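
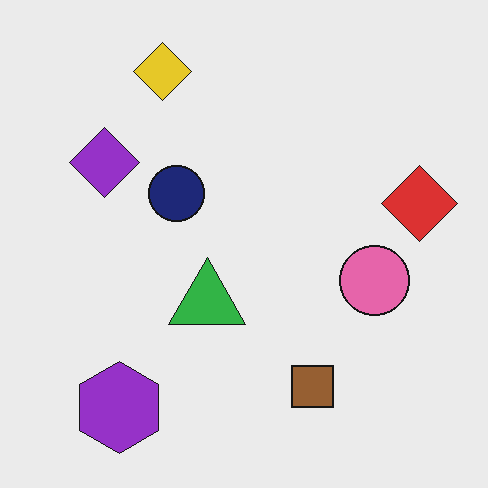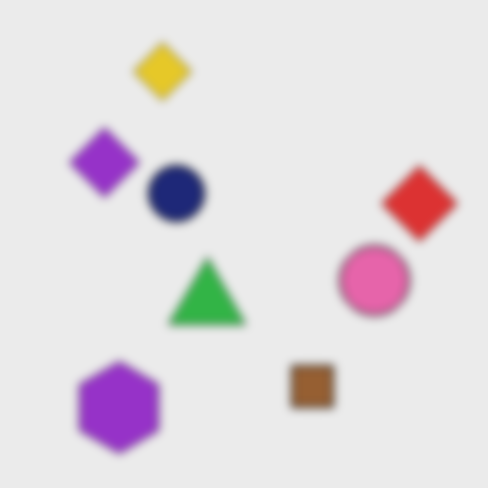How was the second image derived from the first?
It was noticeably gaussian-blurred.

Shape edges and outlines are uniformly softened across the whole image.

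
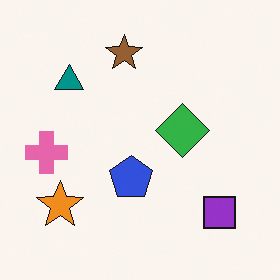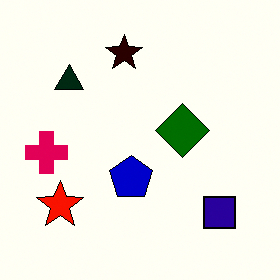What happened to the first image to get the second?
This is the original image boosted in contrast.

Tones are pushed away from mid-grey across the whole image — a global contrast change.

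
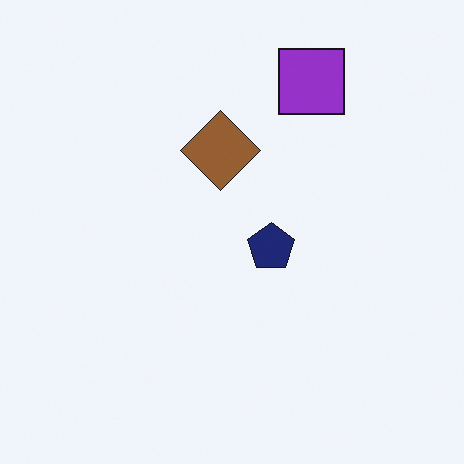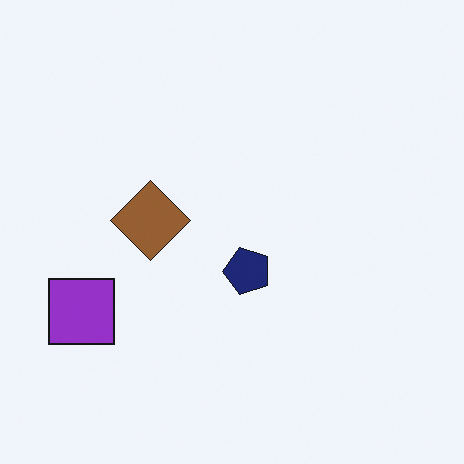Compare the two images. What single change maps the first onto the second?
The second image is the first transposed (reflected across the top-left ↔ bottom-right diagonal).

Shapes have swapped their row and column positions — what was in the top-right is now in the bottom-left — a diagonal reflection.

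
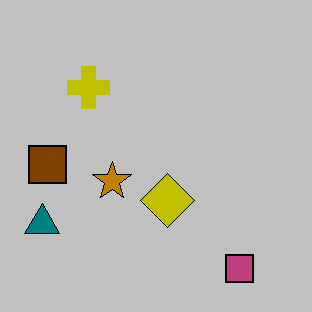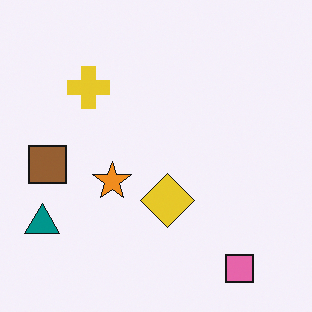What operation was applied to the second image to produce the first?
It was heavily posterized to just a handful of flat colors.

Each flat color has snapped to a coarser quantized level — most visibly, the near-white background has dropped to a flat grey.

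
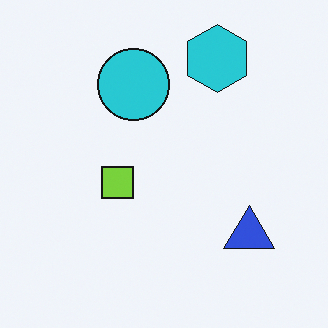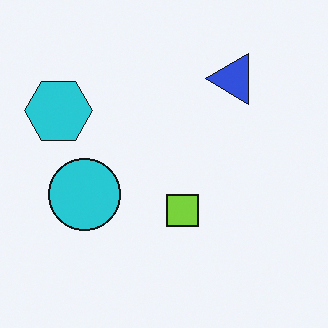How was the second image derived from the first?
This is the original image rotated 90° counter-clockwise.

The cyan hexagon sits in the top of the first image and the left of the second — consistent with a whole-image 90° counter-clockwise rotation.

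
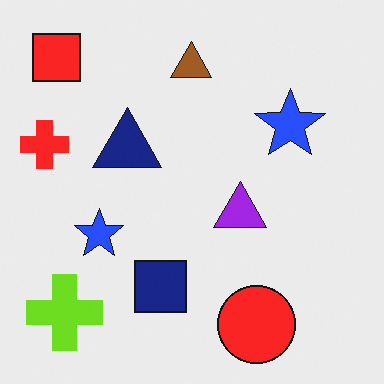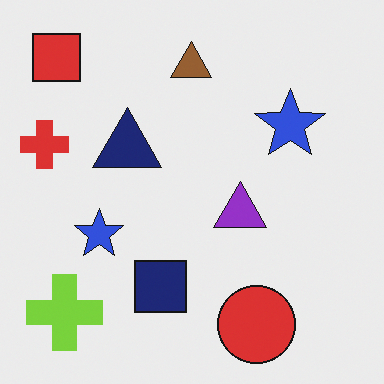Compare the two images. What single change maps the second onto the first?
This is the original image slightly oversaturated.

All colors are more vivid — a global saturation change.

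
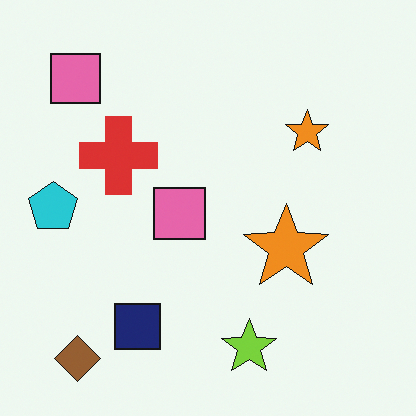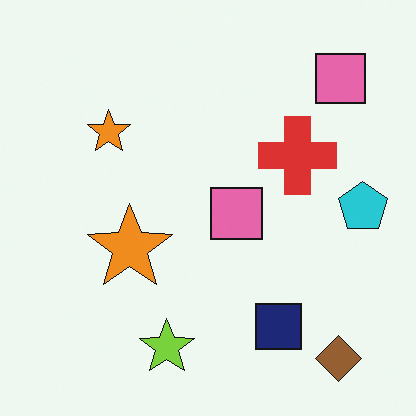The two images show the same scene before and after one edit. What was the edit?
The image was flipped horizontally (left ↔ right).

The cyan pentagon is in the left of the first image and the right of the second — shapes on opposite sides of the vertical midline have swapped in a mirror flip.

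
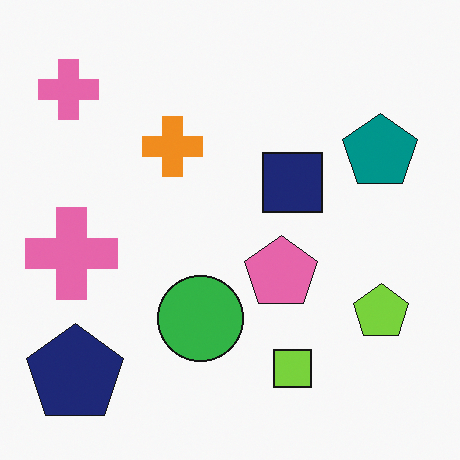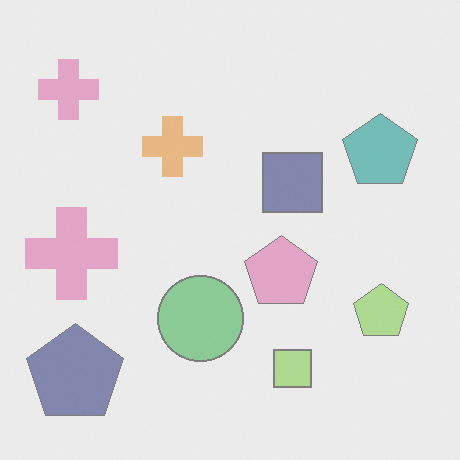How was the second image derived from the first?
Washed out (contrast reduced).

Tones are pushed toward mid-grey across the whole image — a global contrast change.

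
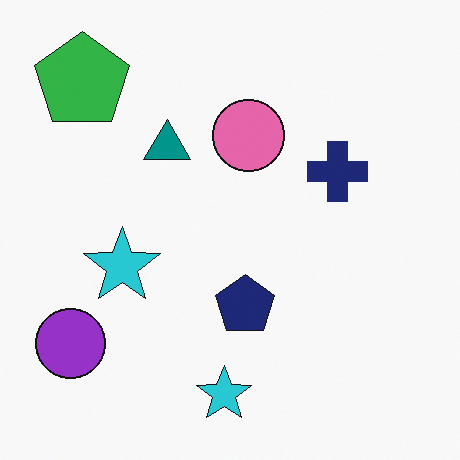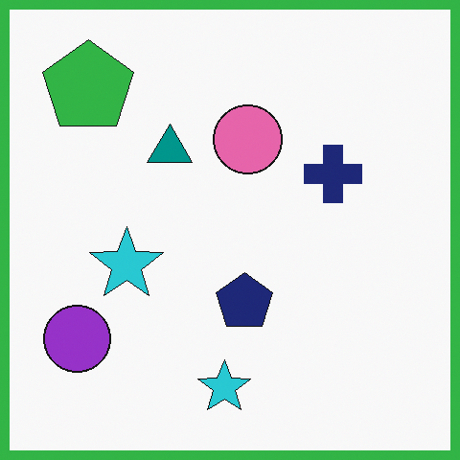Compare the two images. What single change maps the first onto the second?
The transformation is: framed with a green border.

A solid green frame runs around the edge of the second image, with the content slightly shrunk inside it.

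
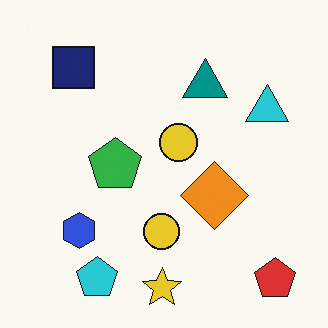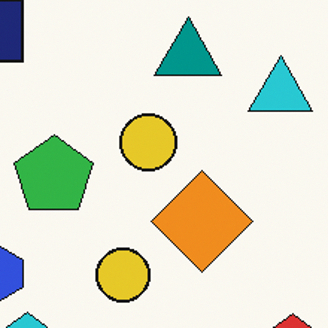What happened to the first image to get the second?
This is the original image cropped slightly and scaled back up.

The visible shapes are larger and the field of view is narrower; shapes near the original edges may be partly or wholly outside the frame — a crop-and-rescale.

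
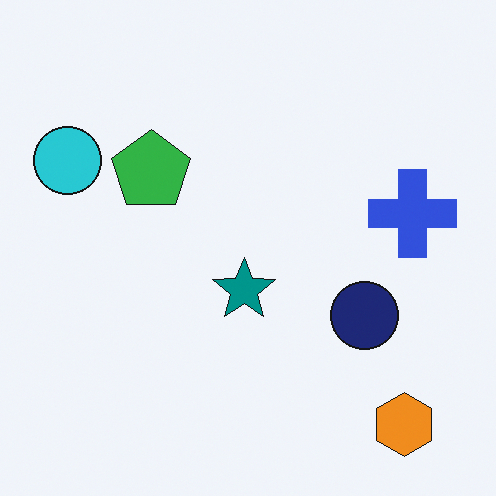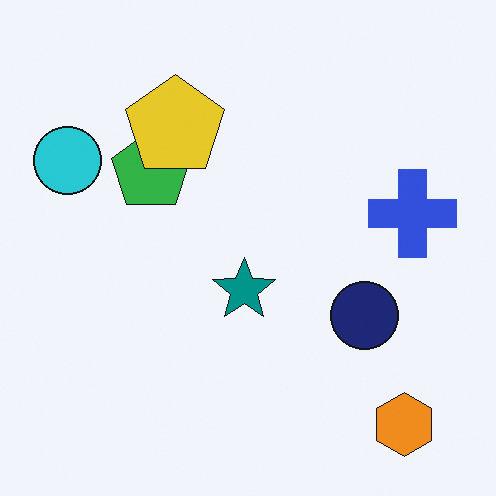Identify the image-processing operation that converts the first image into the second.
It was overlaid with an additional yellow pentagon.

A yellow pentagon appears in the second image that is absent from the first.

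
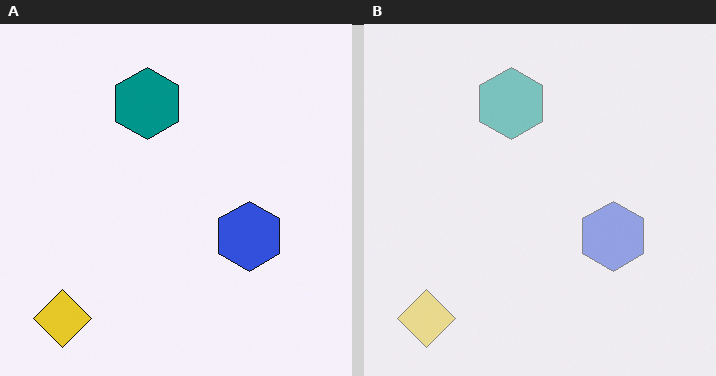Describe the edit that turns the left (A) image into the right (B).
It was washed out (contrast reduced).

Tones are pushed toward mid-grey across the whole image — a global contrast change.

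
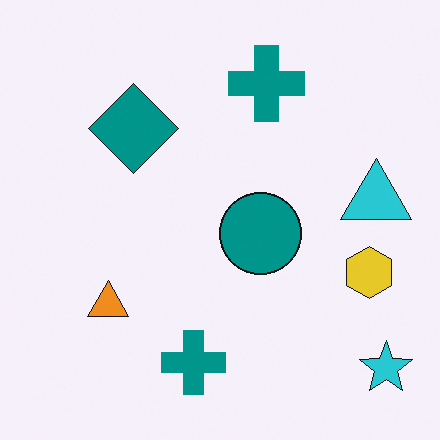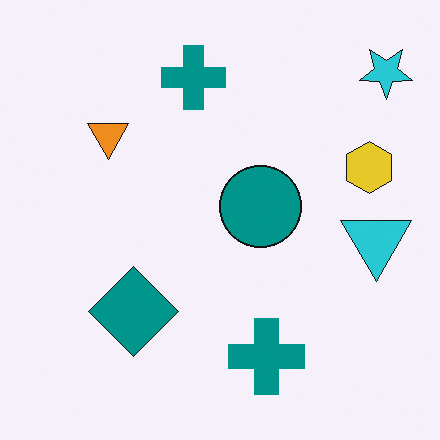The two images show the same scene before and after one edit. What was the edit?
It was flipped vertically (top ↔ bottom).

The cyan star is in the bottom-right of the first image and the top-right of the second — shapes on opposite sides of the horizontal midline have swapped in a mirror flip.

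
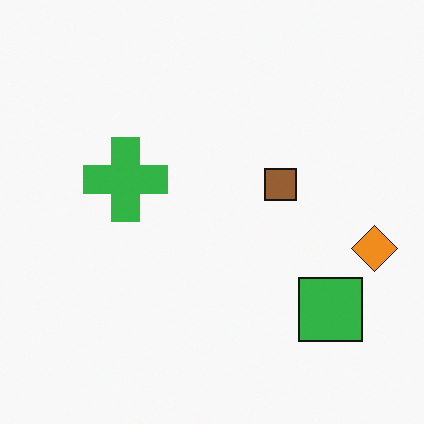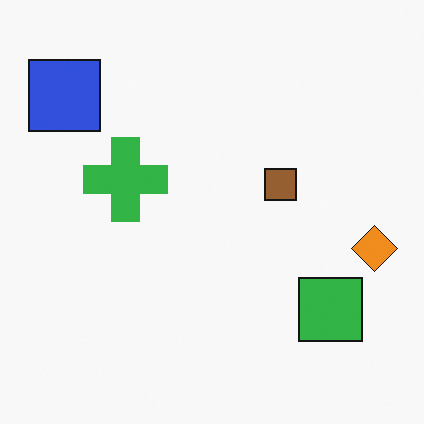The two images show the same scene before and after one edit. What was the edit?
It was overlaid with an additional blue square.

A blue square appears in the second image that is absent from the first.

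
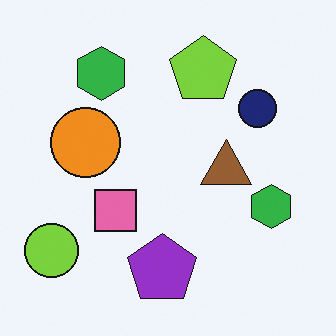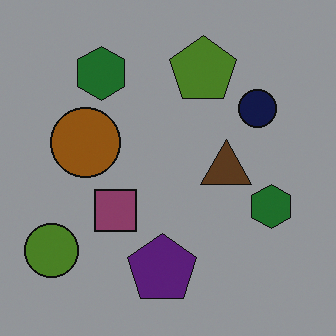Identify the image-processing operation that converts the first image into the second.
It was darkened a lot.

Every pixel — background and shapes alike — is uniformly darkened.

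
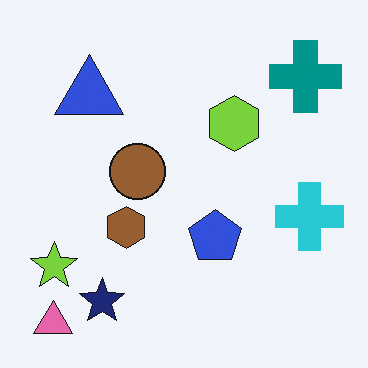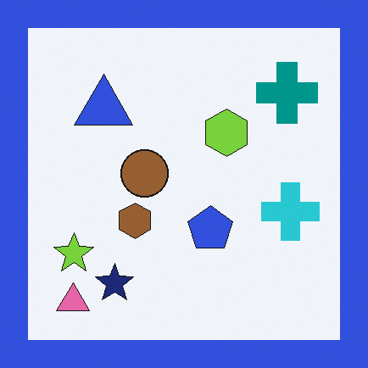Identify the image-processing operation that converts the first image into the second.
This is the original image framed with a blue border.

A solid blue frame runs around the edge of the second image, with the content slightly shrunk inside it.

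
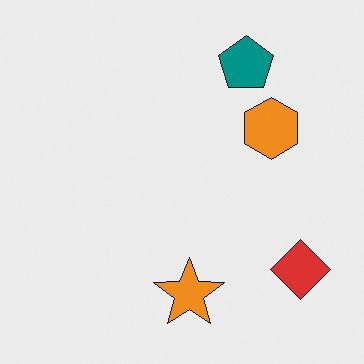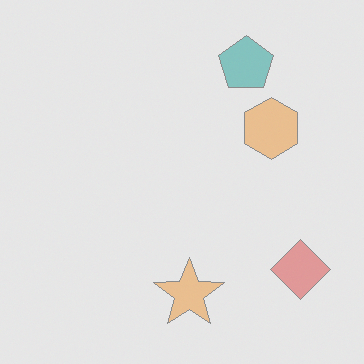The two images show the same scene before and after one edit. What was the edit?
Washed out (contrast reduced).

Tones are pushed toward mid-grey across the whole image — a global contrast change.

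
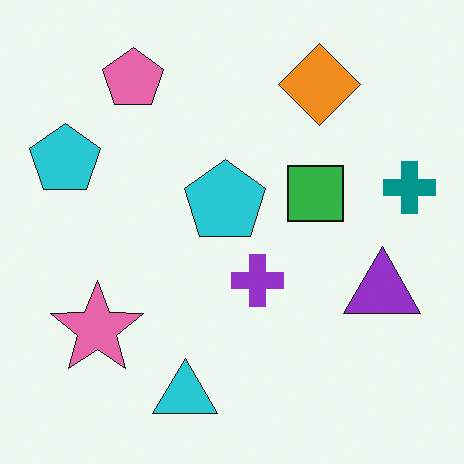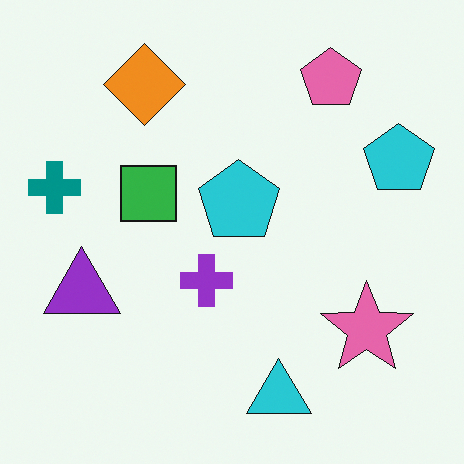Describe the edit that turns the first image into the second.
This is the original image flipped horizontally (left ↔ right).

The teal cross is in the right of the first image and the left of the second — shapes on opposite sides of the vertical midline have swapped in a mirror flip.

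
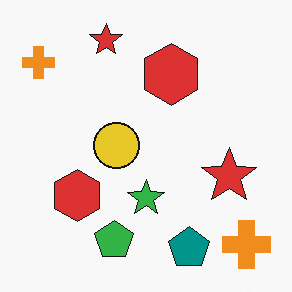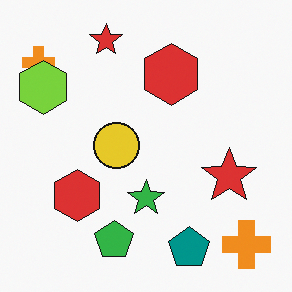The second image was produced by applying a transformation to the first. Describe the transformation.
This is the original image overlaid with an additional lime hexagon.

A lime hexagon appears in the second image that is absent from the first.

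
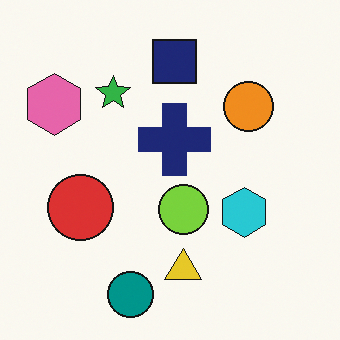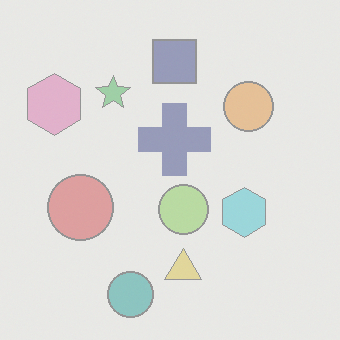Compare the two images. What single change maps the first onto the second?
This is the original image washed out (contrast reduced).

Tones are pushed toward mid-grey across the whole image — a global contrast change.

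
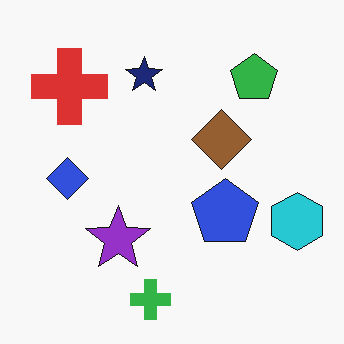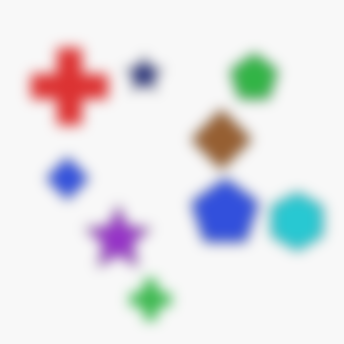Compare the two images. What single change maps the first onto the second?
The transformation is: heavily blurred.

Shape edges and outlines are uniformly softened across the whole image.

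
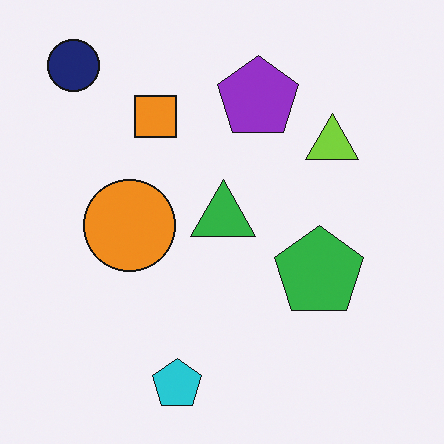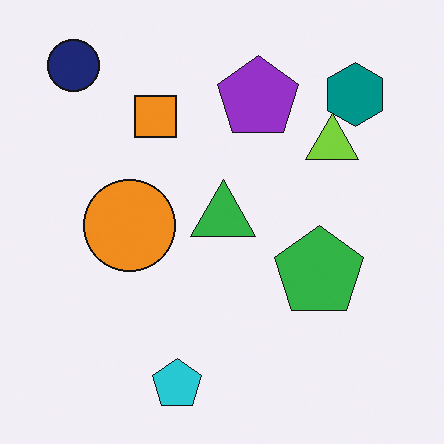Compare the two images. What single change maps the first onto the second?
The image was overlaid with an additional teal hexagon.

A teal hexagon appears in the second image that is absent from the first.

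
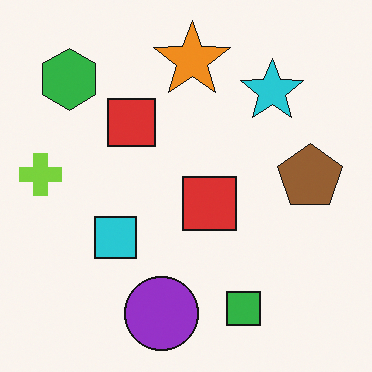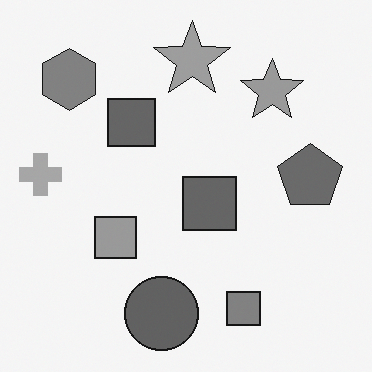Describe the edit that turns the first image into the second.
The second image is the first converted to grayscale.

All color is removed — every shape is now a shade of grey.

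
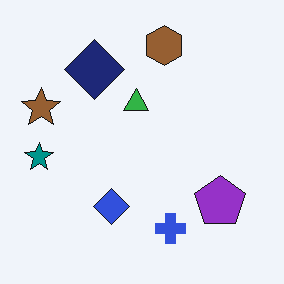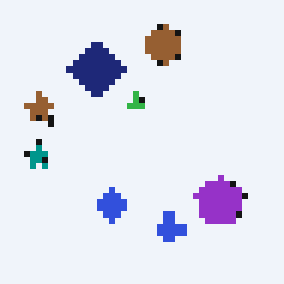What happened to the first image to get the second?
Moderately pixelated.

Shapes are reduced to large square blocks; fine edges and outlines are lost — a downscale-then-upscale (mosaic) effect.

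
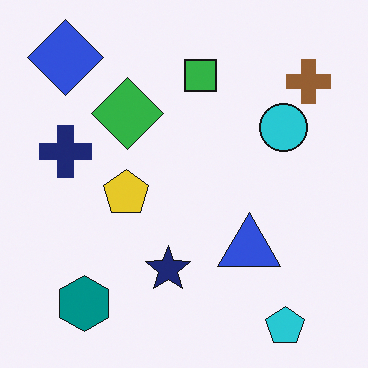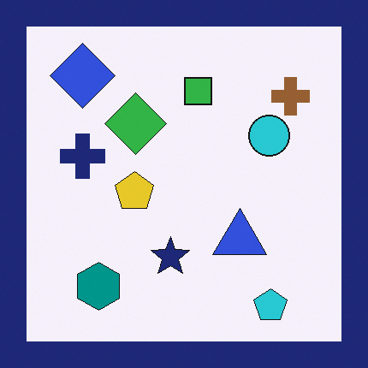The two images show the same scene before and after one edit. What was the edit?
The transformation is: framed with a navy border.

A solid navy frame runs around the edge of the second image, with the content slightly shrunk inside it.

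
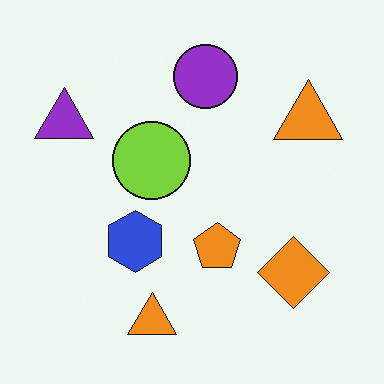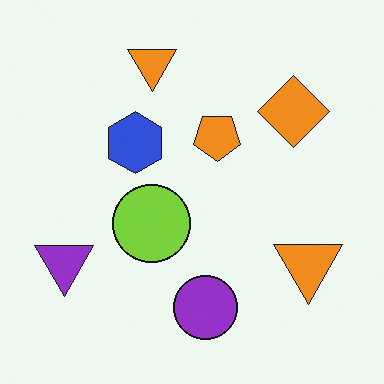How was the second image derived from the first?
Flipped vertically (top ↔ bottom).

The purple circle is in the top of the first image and the bottom of the second — shapes on opposite sides of the horizontal midline have swapped in a mirror flip.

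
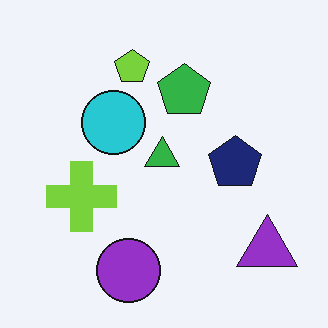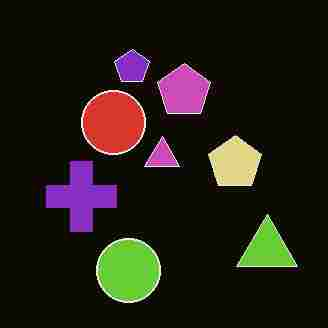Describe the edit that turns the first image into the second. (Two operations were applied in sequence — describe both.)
It was color-inverted (negative), then degraded with heavy JPEG compression.

The light background has become dark and every shape's color is its complement — a photographic negative. Blocky 8×8 compression artifacts appear around shape edges and the flat background shows ringing — characteristic JPEG degradation.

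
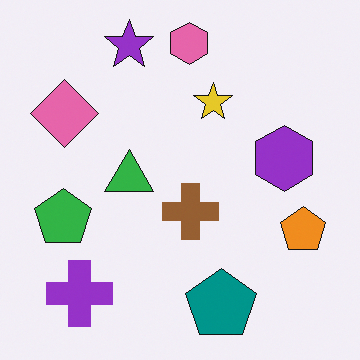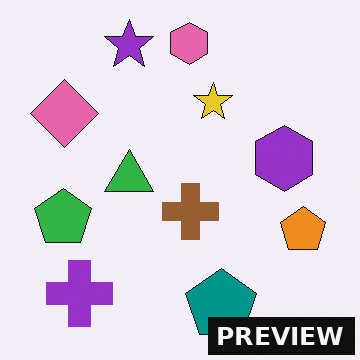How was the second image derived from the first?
It was watermarked with the text "PREVIEW" in the lower-right corner.

A dark label reading "PREVIEW" appears in the lower-right corner.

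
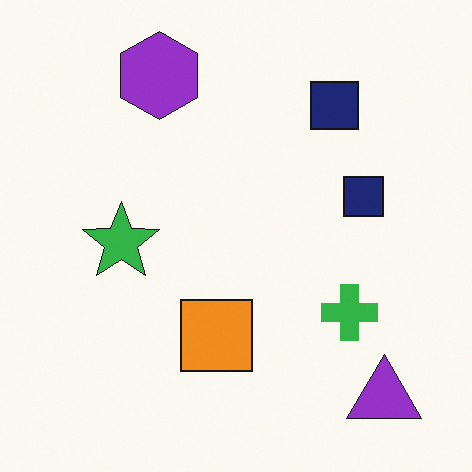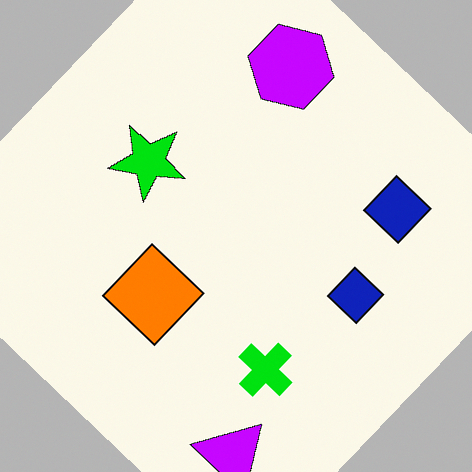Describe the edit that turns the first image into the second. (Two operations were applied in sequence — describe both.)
The transformation is: rotated clockwise by a large amount — several tens of degrees, then made much more vivid (saturation change).

Every shape is tilted by the same angle and the image corners show triangular fill wedges — a whole-image rotation by a non-right angle. All colors are more vivid — a global saturation change.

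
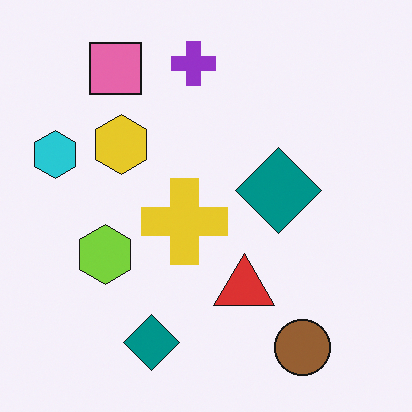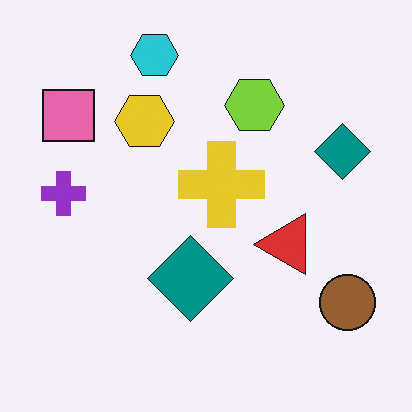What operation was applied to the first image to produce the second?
The image was transposed (reflected across the top-left ↔ bottom-right diagonal).

Shapes have swapped their row and column positions — what was in the top-right is now in the bottom-left — a diagonal reflection.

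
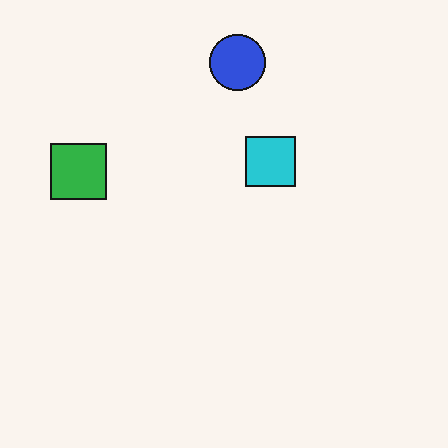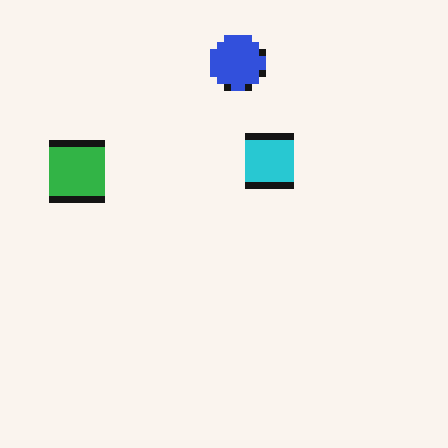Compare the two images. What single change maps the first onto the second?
Moderately pixelated.

Shapes are reduced to large square blocks; fine edges and outlines are lost — a downscale-then-upscale (mosaic) effect.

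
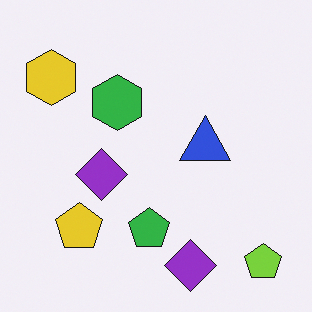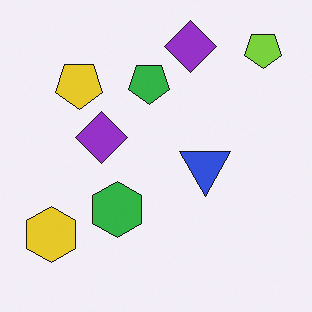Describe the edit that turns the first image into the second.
The image was flipped vertically (top ↔ bottom).

The lime pentagon is in the bottom-right of the first image and the top-right of the second — shapes on opposite sides of the horizontal midline have swapped in a mirror flip.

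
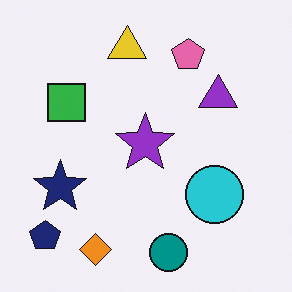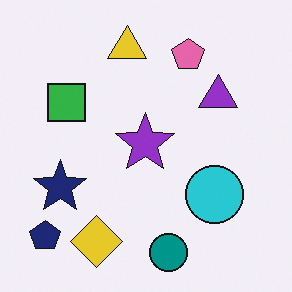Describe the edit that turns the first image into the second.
This is the original image overlaid with an additional yellow diamond.

A yellow diamond appears in the second image that is absent from the first.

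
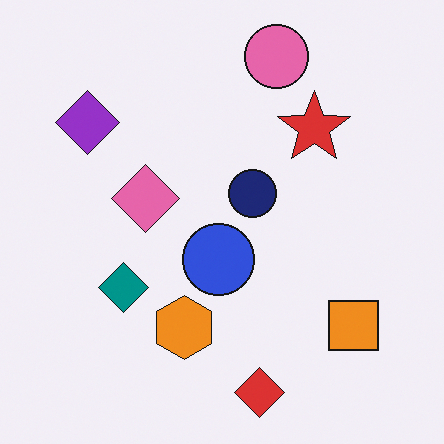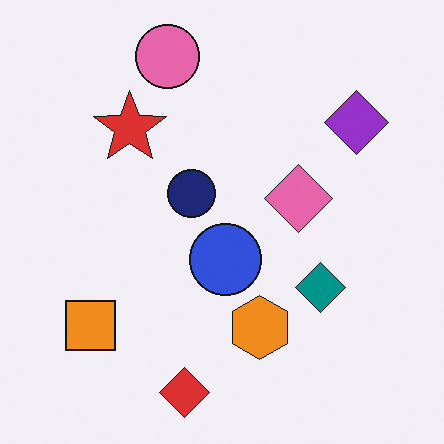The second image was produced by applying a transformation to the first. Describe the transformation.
The image was flipped horizontally (left ↔ right).

The purple diamond is in the top-left of the first image and the top-right of the second — shapes on opposite sides of the vertical midline have swapped in a mirror flip.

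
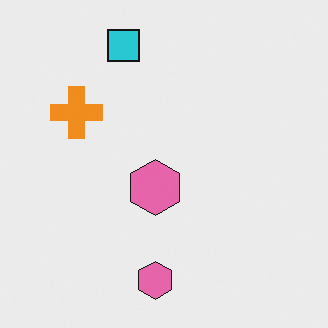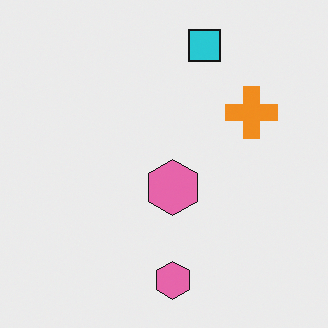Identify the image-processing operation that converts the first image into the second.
The transformation is: flipped horizontally (left ↔ right).

The orange cross is in the left of the first image and the right of the second — shapes on opposite sides of the vertical midline have swapped in a mirror flip.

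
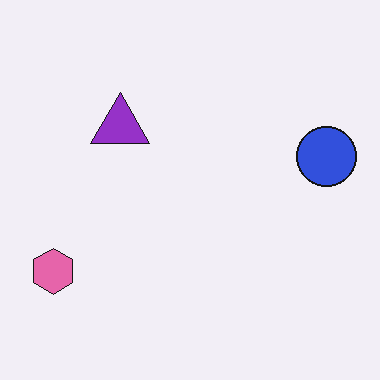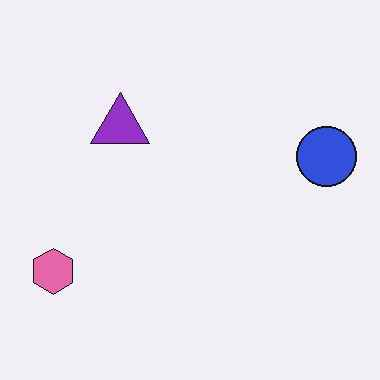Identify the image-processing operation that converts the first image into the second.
It was given moderate JPEG compression.

Blocky 8×8 compression artifacts appear around shape edges and the flat background shows ringing — characteristic JPEG degradation.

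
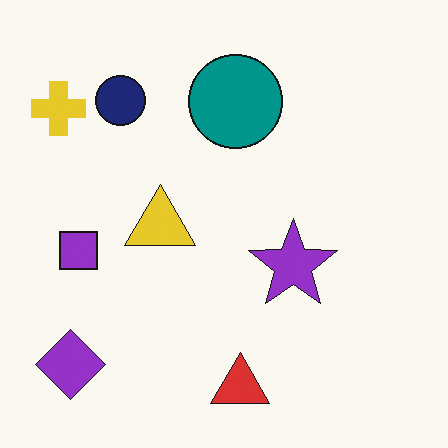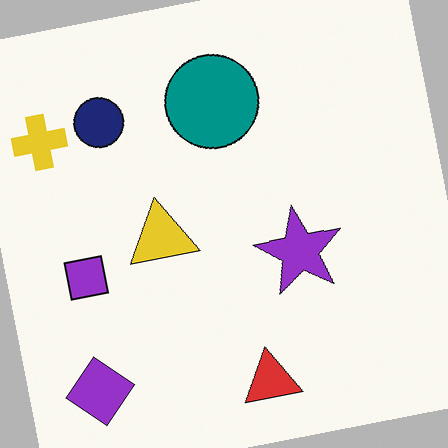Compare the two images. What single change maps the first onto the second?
Rotated counter-clockwise by a small amount.

Every shape is tilted by the same angle and the image corners show triangular fill wedges — a whole-image rotation by a non-right angle.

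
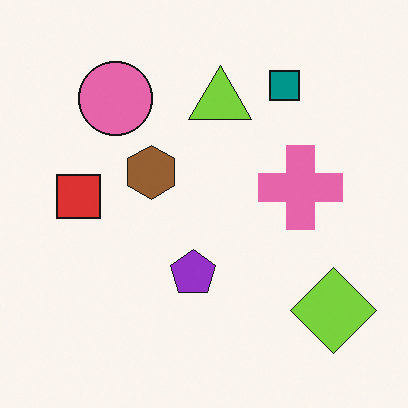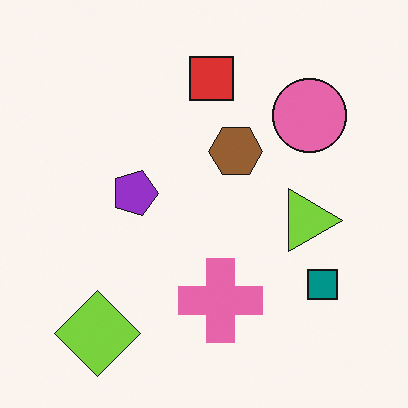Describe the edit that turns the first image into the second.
It was rotated 90° clockwise.

The lime diamond sits in the bottom-right of the first image and the bottom-left of the second — consistent with a whole-image 90° clockwise rotation.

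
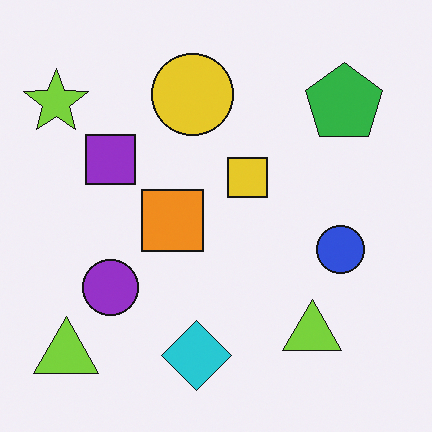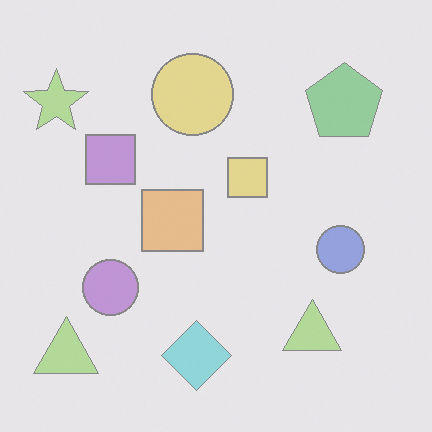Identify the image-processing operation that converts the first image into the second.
The transformation is: given much lower contrast.

Tones are pushed toward mid-grey across the whole image — a global contrast change.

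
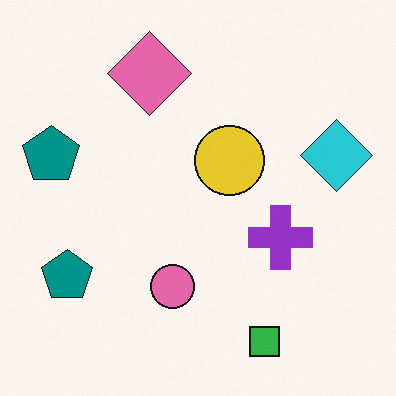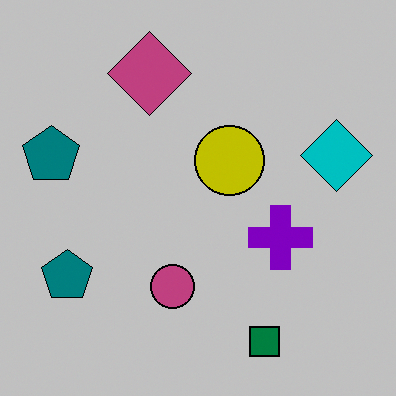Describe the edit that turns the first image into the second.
The transformation is: heavily posterized to just a handful of flat colors.

Each flat color has snapped to a coarser quantized level — most visibly, the near-white background has dropped to a flat grey.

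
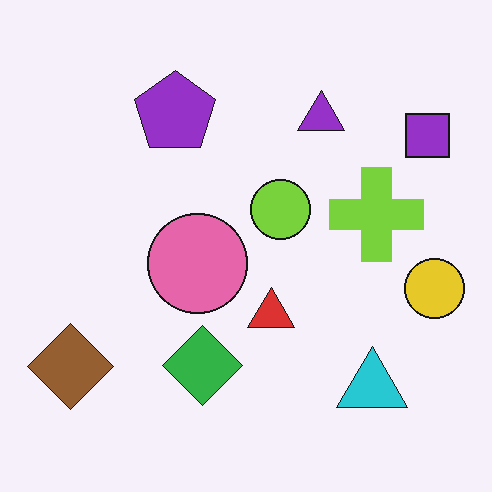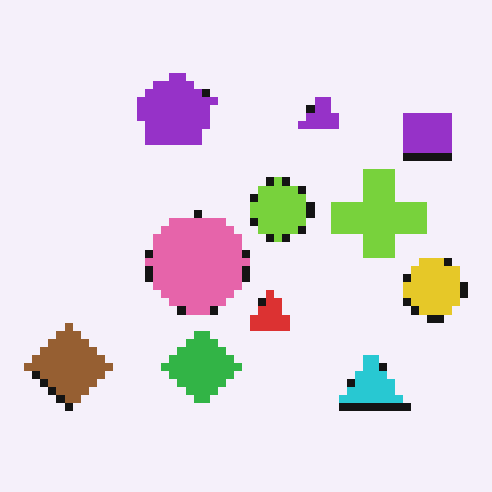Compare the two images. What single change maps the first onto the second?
It was moderately pixelated.

Shapes are reduced to large square blocks; fine edges and outlines are lost — a downscale-then-upscale (mosaic) effect.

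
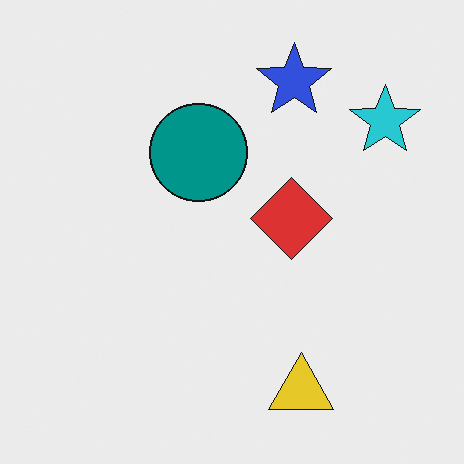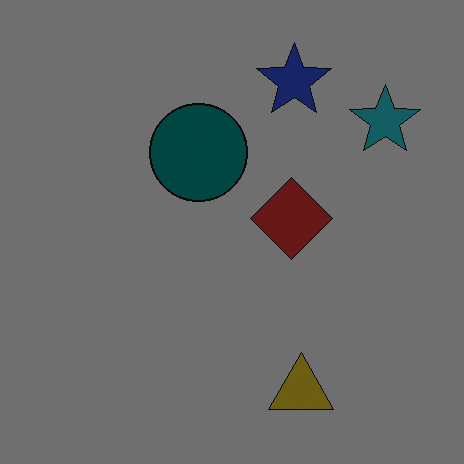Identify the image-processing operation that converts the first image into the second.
It was noticeably darkened.

Every pixel — background and shapes alike — is uniformly darkened.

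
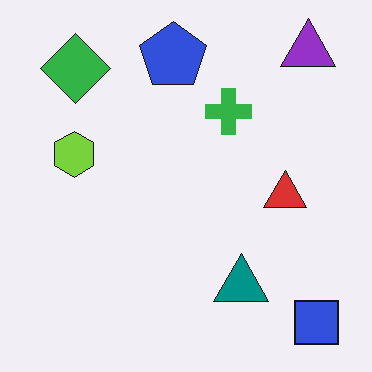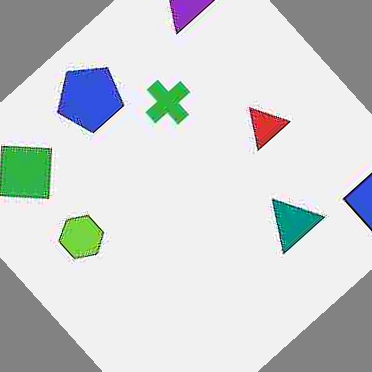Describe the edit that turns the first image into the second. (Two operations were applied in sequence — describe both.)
This is the original image degraded with heavy JPEG compression, then rotated counter-clockwise by a large amount — several tens of degrees.

Blocky 8×8 compression artifacts appear around shape edges and the flat background shows ringing — characteristic JPEG degradation. Every shape is tilted by the same angle and the image corners show triangular fill wedges — a whole-image rotation by a non-right angle.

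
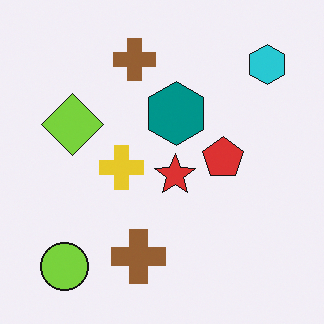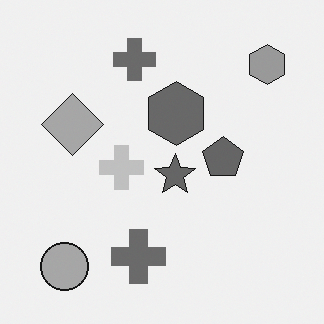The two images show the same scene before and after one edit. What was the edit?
The image was converted to grayscale.

All color is removed — every shape is now a shade of grey.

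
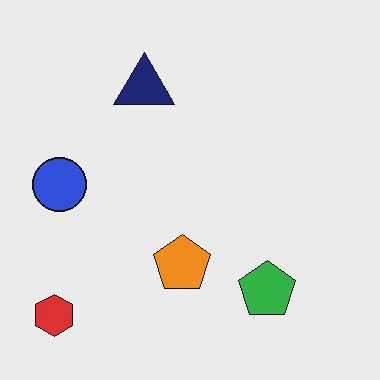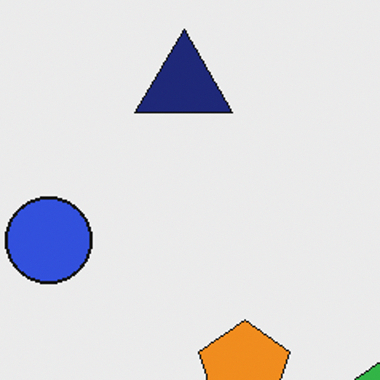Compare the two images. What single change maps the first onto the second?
It was cropped to a modestly smaller region and rescaled.

The visible shapes are larger and the field of view is narrower; shapes near the original edges may be partly or wholly outside the frame — a crop-and-rescale.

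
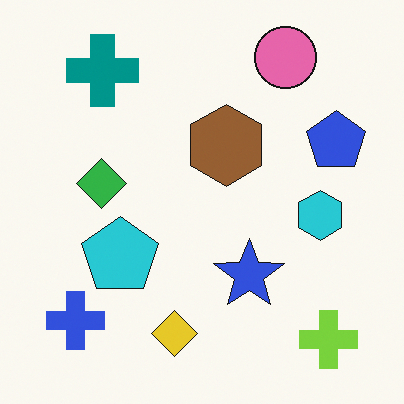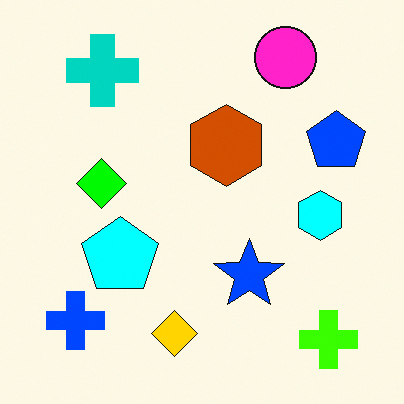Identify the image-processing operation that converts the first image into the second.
The transformation is: made much more vivid (saturation change).

All colors are more vivid — a global saturation change.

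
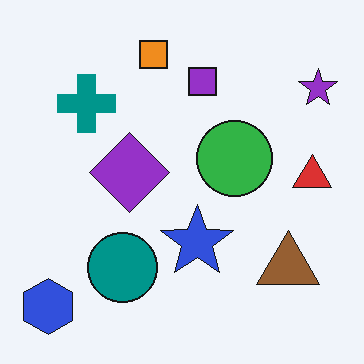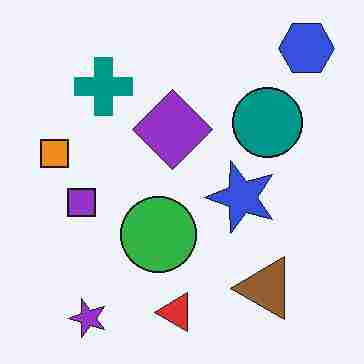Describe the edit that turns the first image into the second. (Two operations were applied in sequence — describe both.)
The image was transposed (reflected across the top-left ↔ bottom-right diagonal), then degraded with heavy JPEG compression.

Shapes have swapped their row and column positions — what was in the top-right is now in the bottom-left — a diagonal reflection. Blocky 8×8 compression artifacts appear around shape edges and the flat background shows ringing — characteristic JPEG degradation.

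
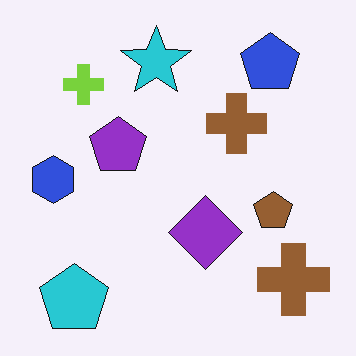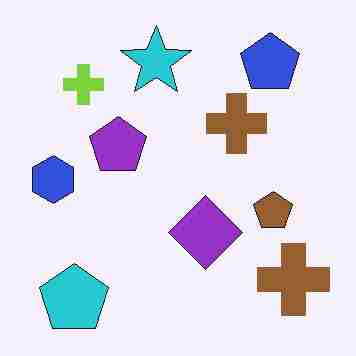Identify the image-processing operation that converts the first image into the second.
Degraded with heavy JPEG compression.

Blocky 8×8 compression artifacts appear around shape edges and the flat background shows ringing — characteristic JPEG degradation.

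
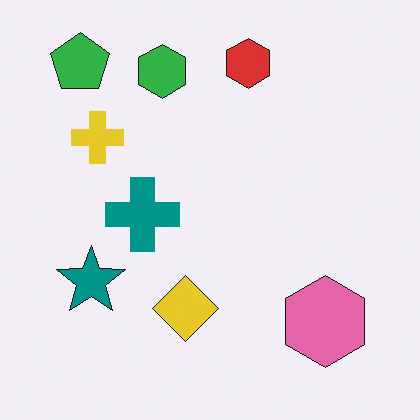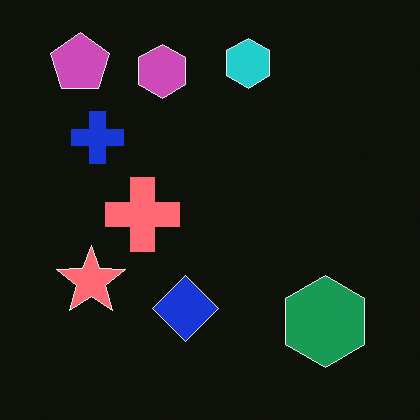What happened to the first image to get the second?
This is the original image color-inverted (negative).

The light background has become dark and every shape's color is its complement — a photographic negative.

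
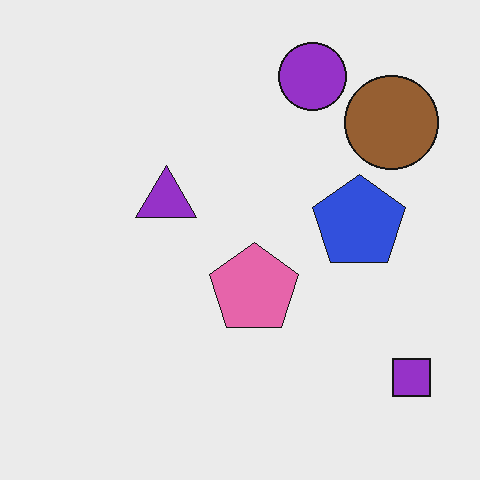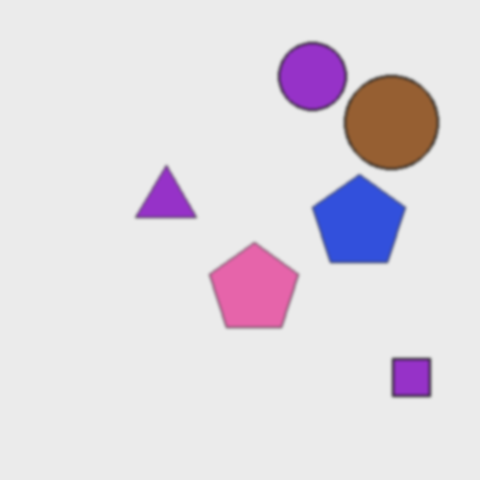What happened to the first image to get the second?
This is the original image lightly blurred.

Shape edges and outlines are uniformly softened across the whole image.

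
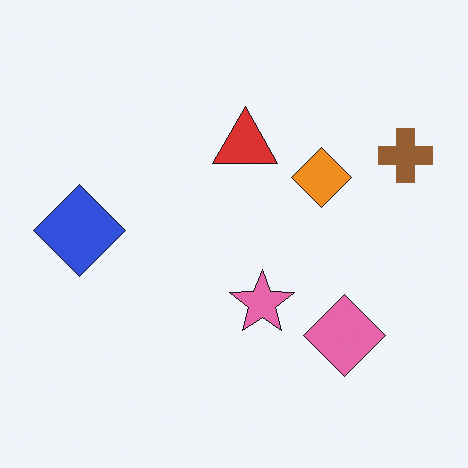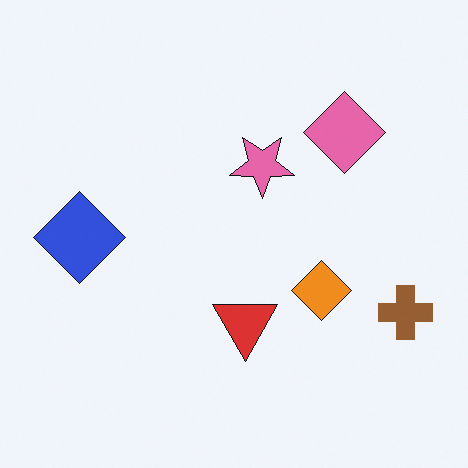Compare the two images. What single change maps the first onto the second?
This is the original image flipped vertically (top ↔ bottom).

The pink diamond is in the bottom-right of the first image and the top-right of the second — shapes on opposite sides of the horizontal midline have swapped in a mirror flip.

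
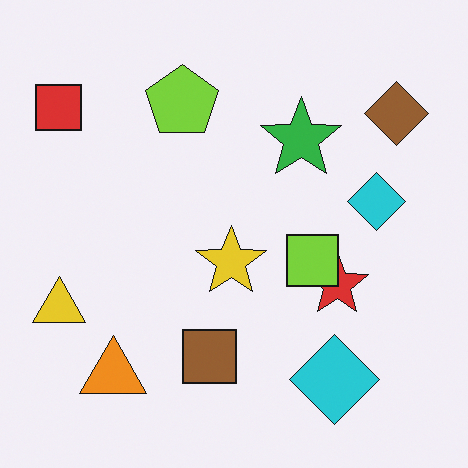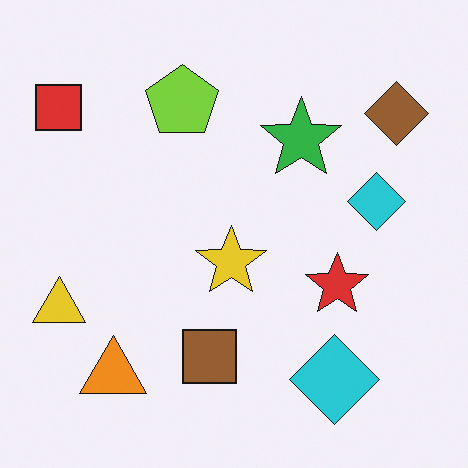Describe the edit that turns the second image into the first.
This is the original image overlaid with an additional lime square.

A lime square appears in the first image that is absent from the second.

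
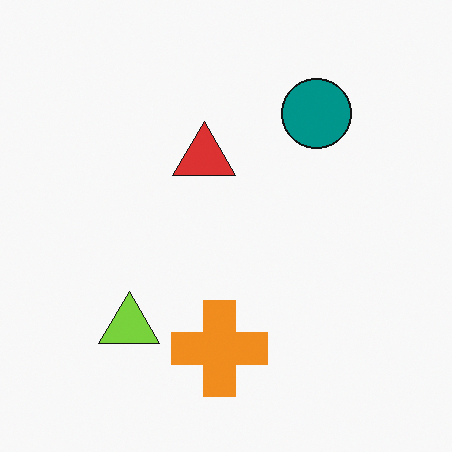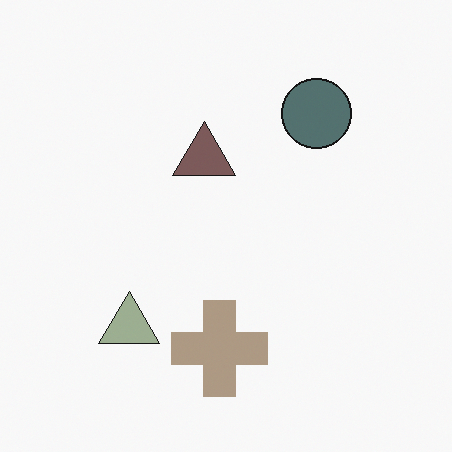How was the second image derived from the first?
Made much more muted (saturation change).

All colors are more muted and greyish — a global saturation change.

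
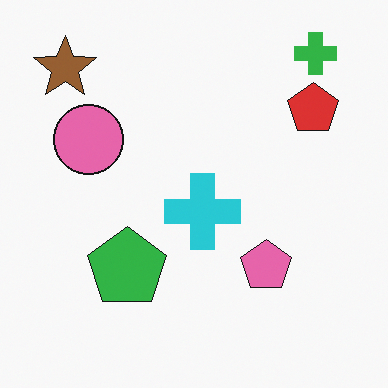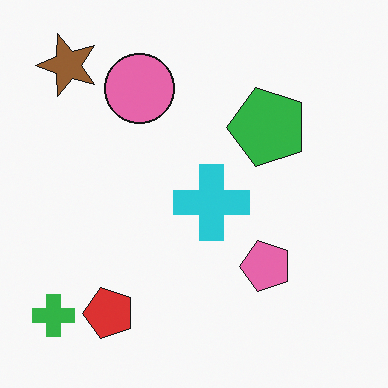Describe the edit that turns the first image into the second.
This is the original image transposed (reflected across the top-left ↔ bottom-right diagonal).

Shapes have swapped their row and column positions — what was in the top-right is now in the bottom-left — a diagonal reflection.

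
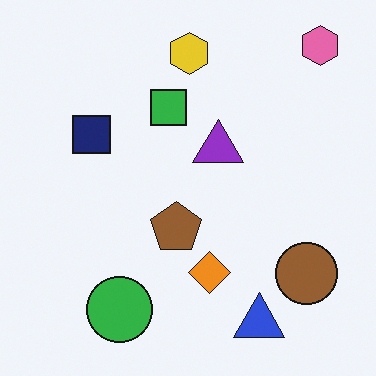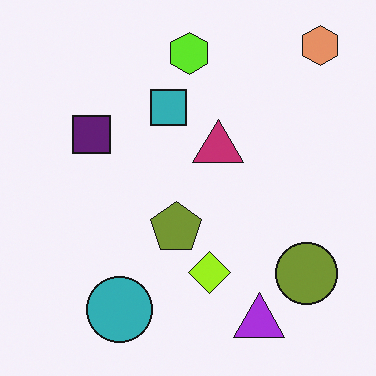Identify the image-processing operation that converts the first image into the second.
The second image is the first hue-shifted by a small amount.

Every shape's color has rotated by the same amount around the hue wheel — a uniform hue shift.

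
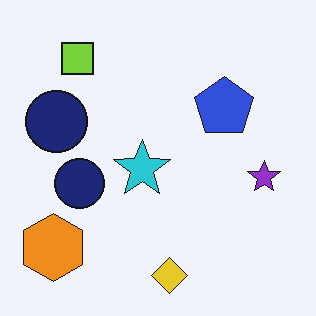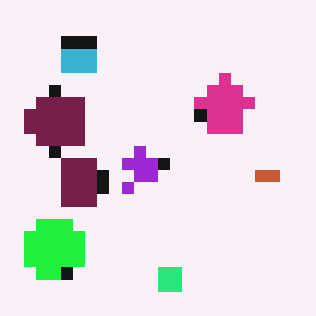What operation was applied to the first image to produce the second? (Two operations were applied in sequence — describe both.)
The image was hue-shifted noticeably, then coarsely pixelated.

Every shape's color has rotated by the same amount around the hue wheel — a uniform hue shift. Shapes are reduced to large square blocks; fine edges and outlines are lost — a downscale-then-upscale (mosaic) effect.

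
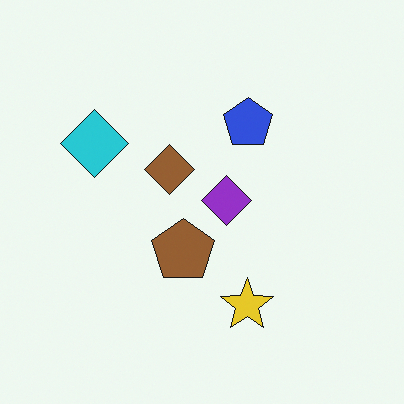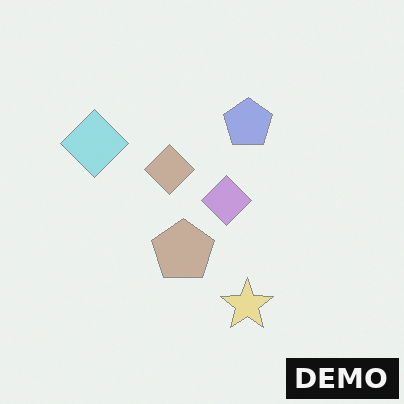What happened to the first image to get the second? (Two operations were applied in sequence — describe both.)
The second image is the first given much lower contrast, then watermarked with the text "DEMO" in the lower-right corner.

Tones are pushed toward mid-grey across the whole image — a global contrast change. A dark label reading "DEMO" appears in the lower-right corner.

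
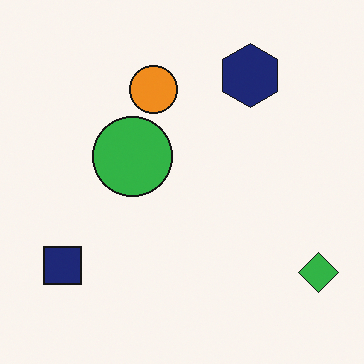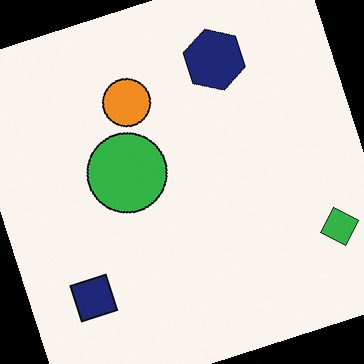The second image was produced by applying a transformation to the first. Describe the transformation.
Rotated counter-clockwise by a moderate amount.

Every shape is tilted by the same angle and the image corners show triangular fill wedges — a whole-image rotation by a non-right angle.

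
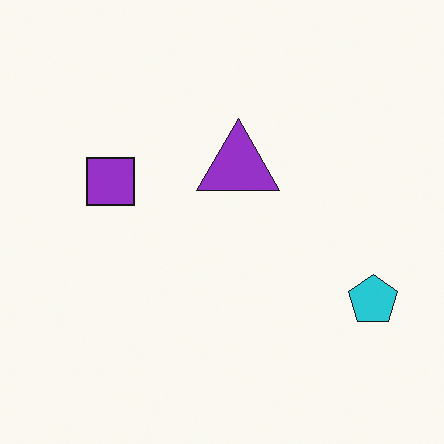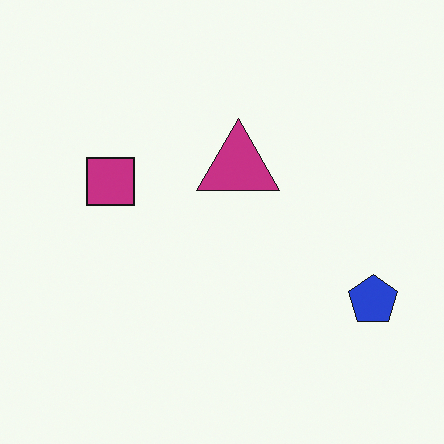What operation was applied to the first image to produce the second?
The transformation is: hue-shifted by a small amount.

Every shape's color has rotated by the same amount around the hue wheel — a uniform hue shift.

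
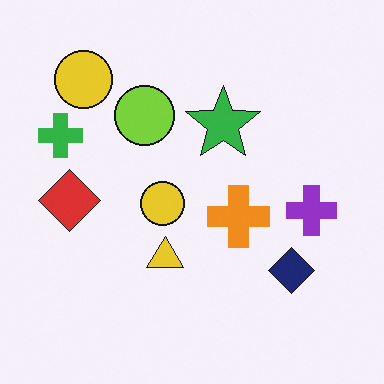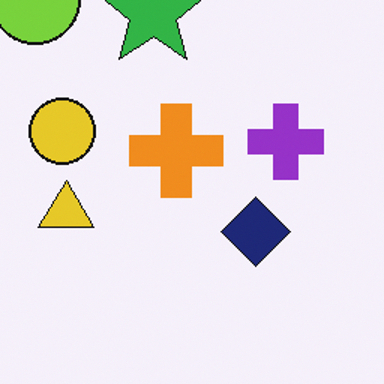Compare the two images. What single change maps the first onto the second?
This is the original image cropped to a modestly smaller region and rescaled.

The visible shapes are larger and the field of view is narrower; shapes near the original edges may be partly or wholly outside the frame — a crop-and-rescale.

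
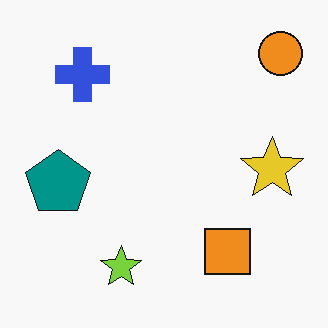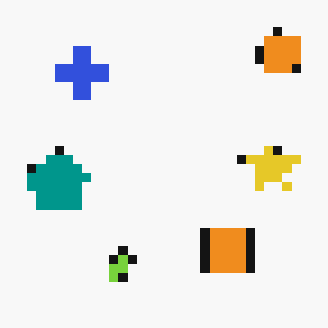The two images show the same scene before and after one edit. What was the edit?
It was coarsely pixelated.

Shapes are reduced to large square blocks; fine edges and outlines are lost — a downscale-then-upscale (mosaic) effect.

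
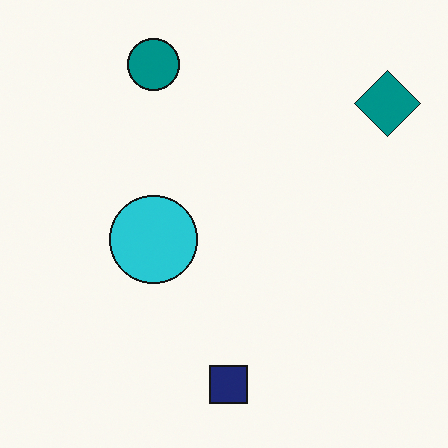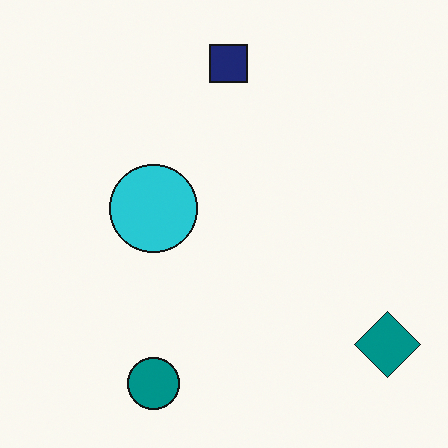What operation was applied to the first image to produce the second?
It was flipped vertically (top ↔ bottom).

The teal circle is in the top of the first image and the bottom of the second — shapes on opposite sides of the horizontal midline have swapped in a mirror flip.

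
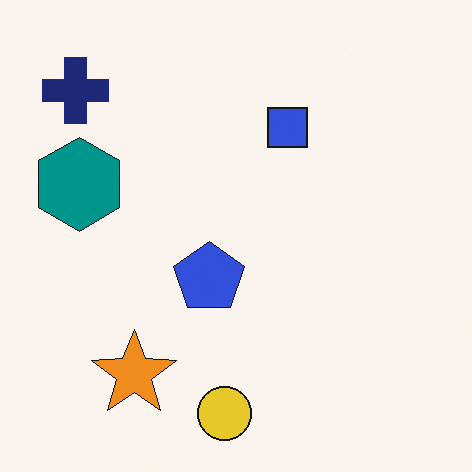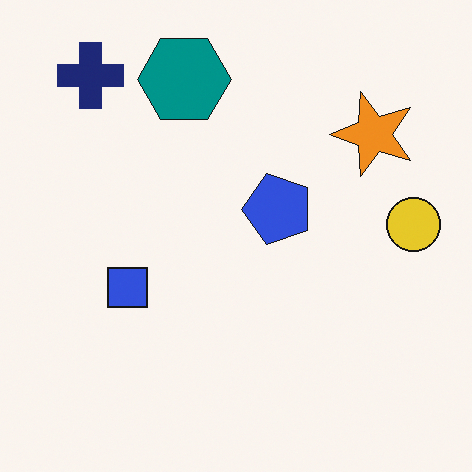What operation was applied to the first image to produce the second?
Transposed (reflected across the top-left ↔ bottom-right diagonal).

Shapes have swapped their row and column positions — what was in the top-right is now in the bottom-left — a diagonal reflection.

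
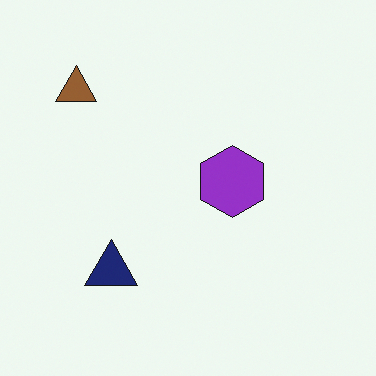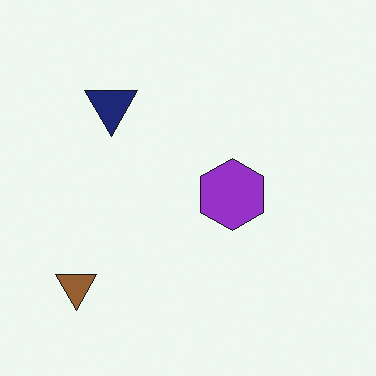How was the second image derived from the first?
This is the original image flipped vertically (top ↔ bottom).

The brown triangle is in the top-left of the first image and the bottom-left of the second — shapes on opposite sides of the horizontal midline have swapped in a mirror flip.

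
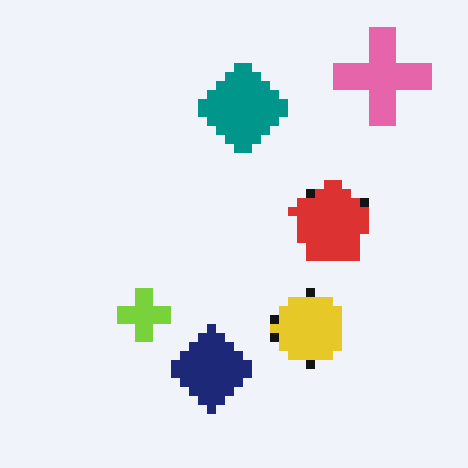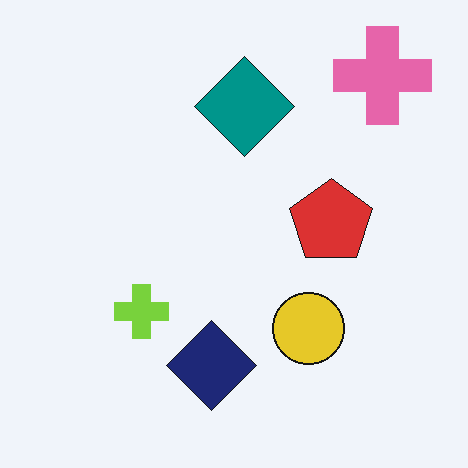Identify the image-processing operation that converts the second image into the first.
The image was heavily pixelated into large blocks.

Shapes are reduced to large square blocks; fine edges and outlines are lost — a downscale-then-upscale (mosaic) effect.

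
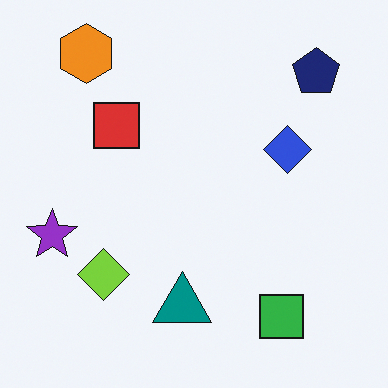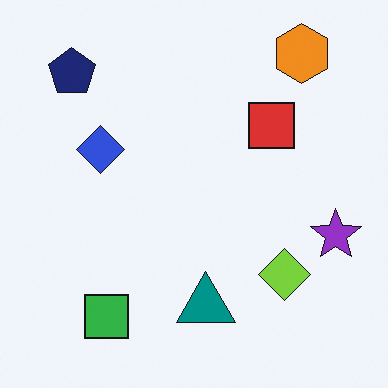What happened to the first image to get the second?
It was flipped horizontally (left ↔ right).

The purple star is in the left of the first image and the right of the second — shapes on opposite sides of the vertical midline have swapped in a mirror flip.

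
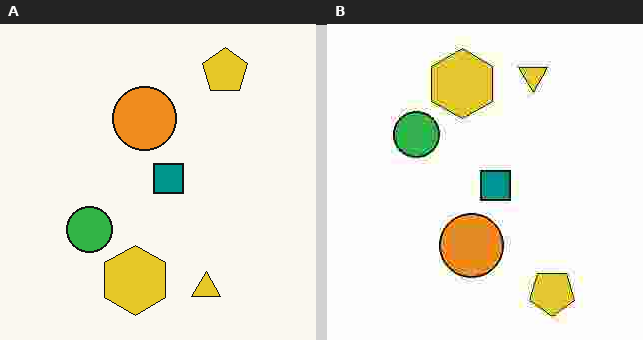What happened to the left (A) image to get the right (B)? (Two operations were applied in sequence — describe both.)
The right (B) image is the left (A) degraded with heavy JPEG compression, then flipped vertically (top ↔ bottom).

Blocky 8×8 compression artifacts appear around shape edges and the flat background shows ringing — characteristic JPEG degradation. The yellow pentagon is in the top-right of the left (A) image and the bottom-right of the right (B) — shapes on opposite sides of the horizontal midline have swapped in a mirror flip.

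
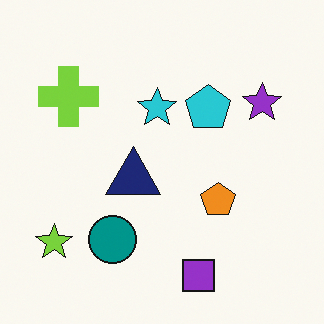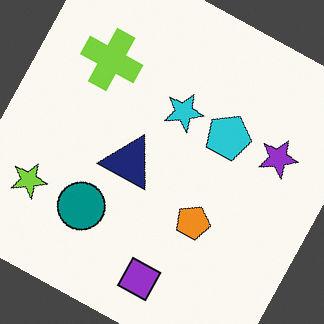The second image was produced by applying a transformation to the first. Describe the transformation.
This is the original image rotated clockwise by a clearly visible amount.

Every shape is tilted by the same angle and the image corners show triangular fill wedges — a whole-image rotation by a non-right angle.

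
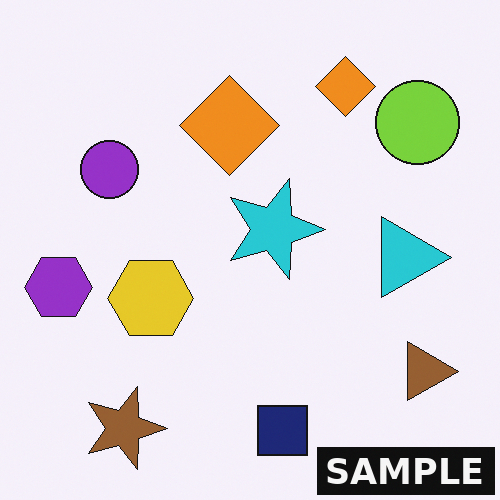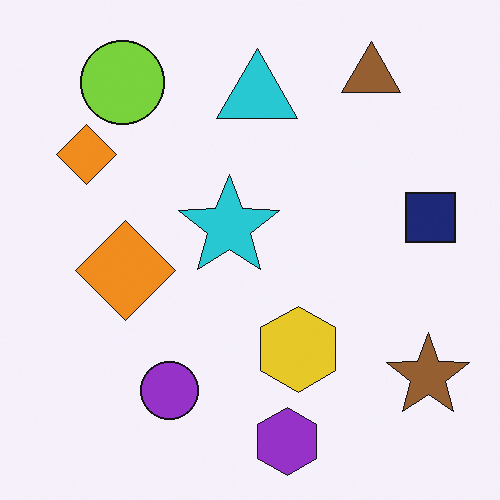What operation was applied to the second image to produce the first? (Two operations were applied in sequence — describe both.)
Rotated 90° clockwise, then watermarked with the text "SAMPLE" in the lower-right corner.

The brown star sits in the bottom-right of the second image and the bottom-left of the first — consistent with a whole-image 90° clockwise rotation. A dark label reading "SAMPLE" appears in the lower-right corner.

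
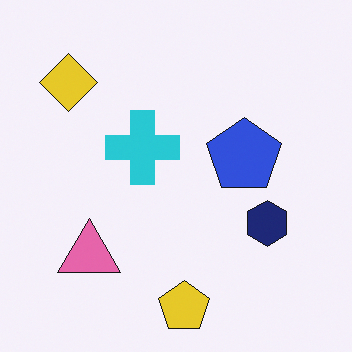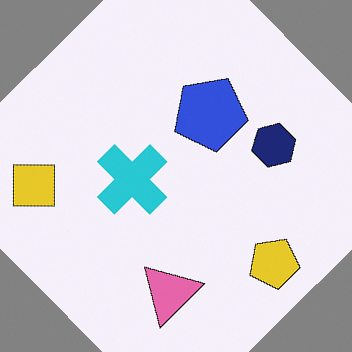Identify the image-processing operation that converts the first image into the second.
The transformation is: rotated counter-clockwise by a large amount — several tens of degrees.

Every shape is tilted by the same angle and the image corners show triangular fill wedges — a whole-image rotation by a non-right angle.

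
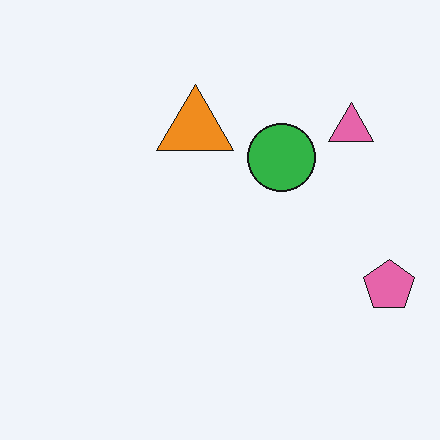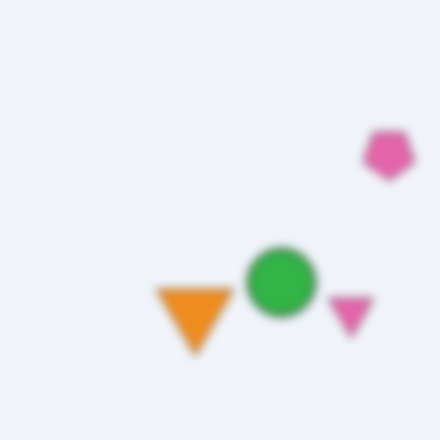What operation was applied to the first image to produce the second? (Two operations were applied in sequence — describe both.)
The transformation is: flipped vertically (top ↔ bottom), then moderately blurred.

The orange triangle is in the top of the first image and the bottom of the second — shapes on opposite sides of the horizontal midline have swapped in a mirror flip. Shape edges and outlines are uniformly softened across the whole image.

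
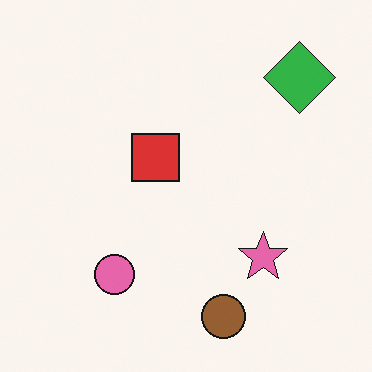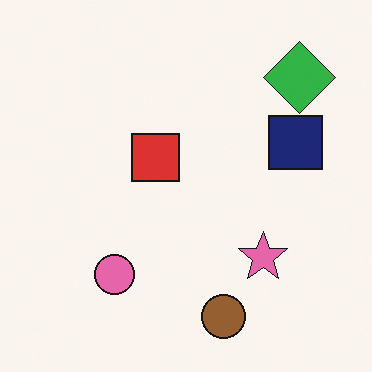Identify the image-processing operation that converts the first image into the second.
It was overlaid with an additional navy square.

A navy square appears in the second image that is absent from the first.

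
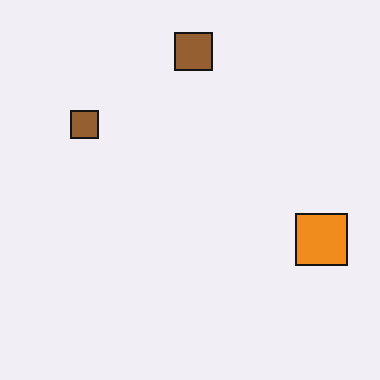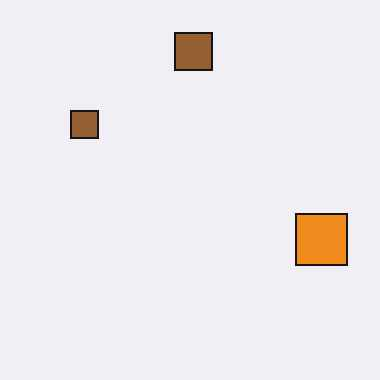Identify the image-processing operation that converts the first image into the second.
The second image is the first given moderate JPEG compression.

Blocky 8×8 compression artifacts appear around shape edges and the flat background shows ringing — characteristic JPEG degradation.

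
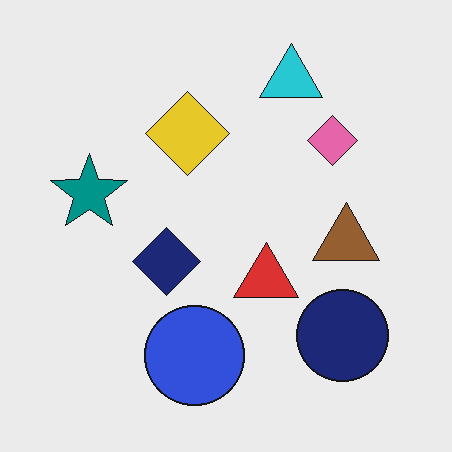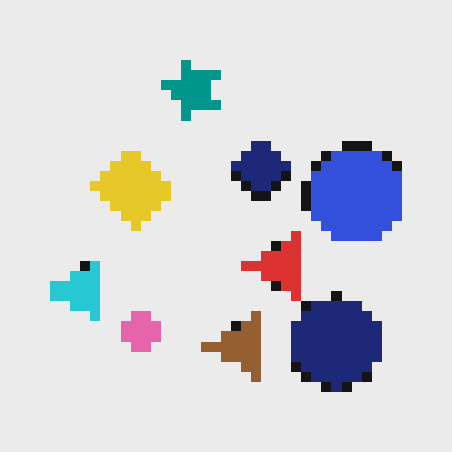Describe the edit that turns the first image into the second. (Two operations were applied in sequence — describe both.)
Heavily pixelated into large blocks, then transposed (reflected across the top-left ↔ bottom-right diagonal).

Shapes are reduced to large square blocks; fine edges and outlines are lost — a downscale-then-upscale (mosaic) effect. Shapes have swapped their row and column positions — what was in the top-right is now in the bottom-left — a diagonal reflection.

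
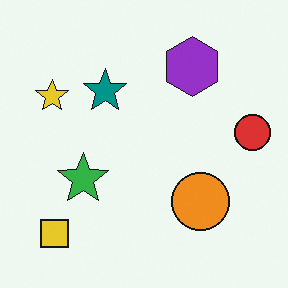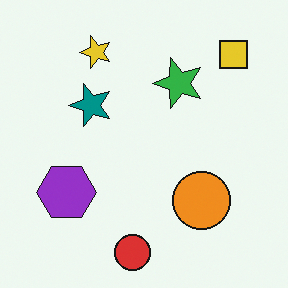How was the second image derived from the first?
This is the original image transposed (reflected across the top-left ↔ bottom-right diagonal).

Shapes have swapped their row and column positions — what was in the top-right is now in the bottom-left — a diagonal reflection.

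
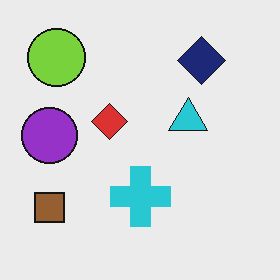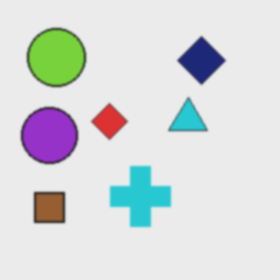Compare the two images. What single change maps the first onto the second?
The second image is the first slightly softened.

Shape edges and outlines are uniformly softened across the whole image.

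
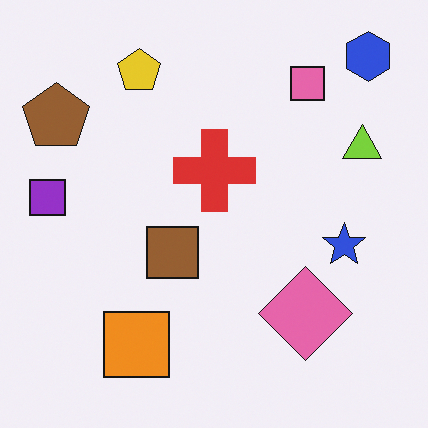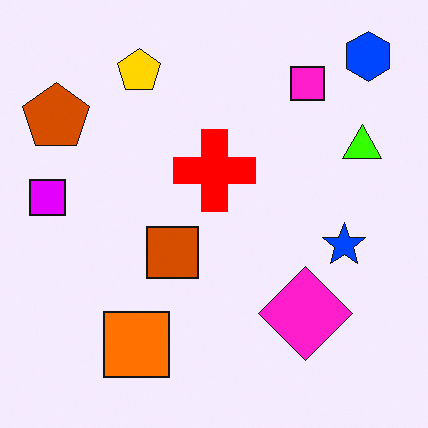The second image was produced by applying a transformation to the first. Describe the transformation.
The image was made much more vivid (saturation change).

All colors are more vivid — a global saturation change.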